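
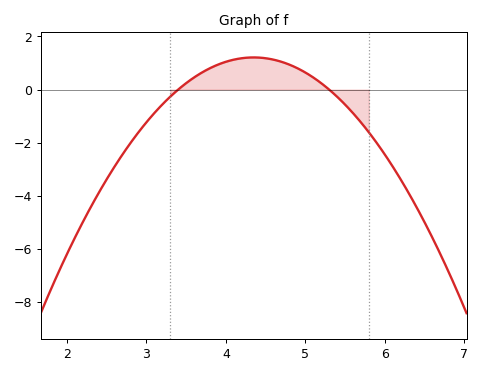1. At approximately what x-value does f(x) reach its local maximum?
4.3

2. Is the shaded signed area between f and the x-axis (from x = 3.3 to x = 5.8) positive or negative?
positive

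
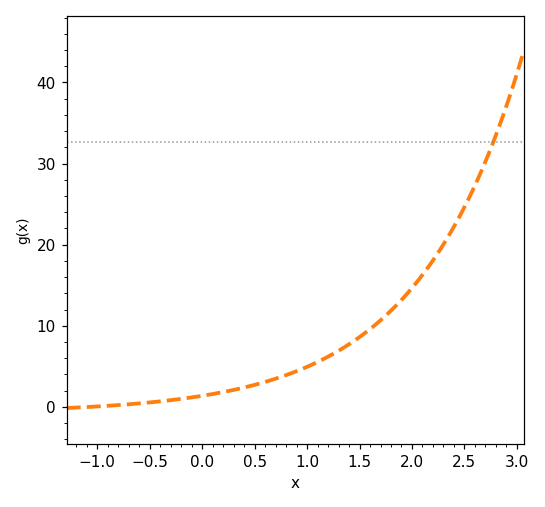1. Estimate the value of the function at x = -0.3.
0.821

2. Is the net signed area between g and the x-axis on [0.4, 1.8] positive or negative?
positive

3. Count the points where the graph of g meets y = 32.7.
1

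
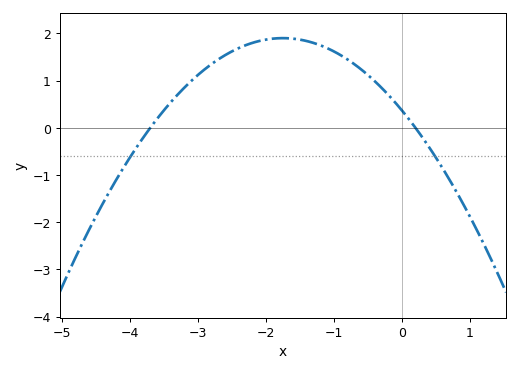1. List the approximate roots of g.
-3.7, 0.2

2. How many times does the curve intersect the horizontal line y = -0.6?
2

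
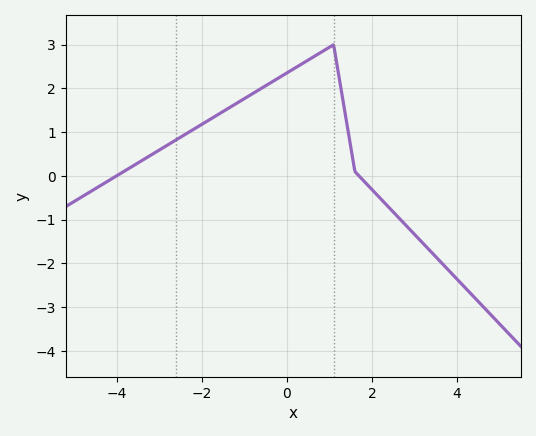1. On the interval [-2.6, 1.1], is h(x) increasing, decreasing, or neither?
increasing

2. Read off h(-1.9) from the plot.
1.2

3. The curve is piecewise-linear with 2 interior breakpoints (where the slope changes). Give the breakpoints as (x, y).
(1.1, 3); (1.6, 0.1)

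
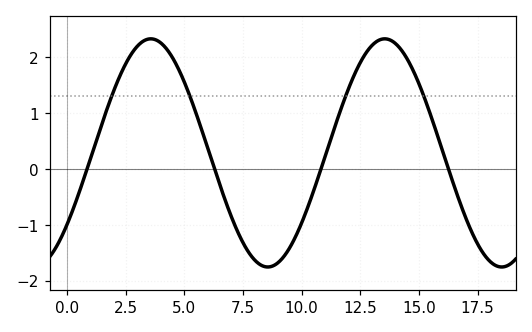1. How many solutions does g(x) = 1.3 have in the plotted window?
4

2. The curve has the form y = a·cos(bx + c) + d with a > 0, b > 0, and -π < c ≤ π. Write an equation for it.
y = 2.04cos(0.63x - 2.25) + 0.29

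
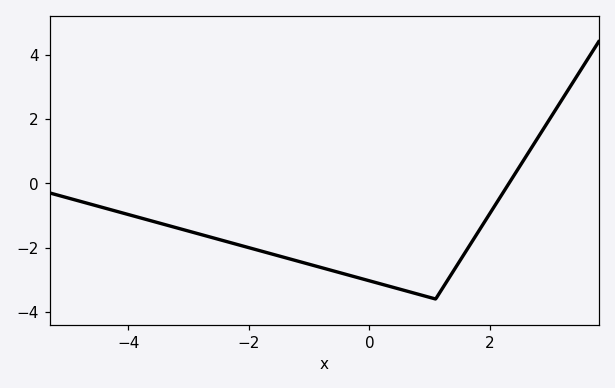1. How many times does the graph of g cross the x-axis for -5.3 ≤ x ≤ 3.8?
1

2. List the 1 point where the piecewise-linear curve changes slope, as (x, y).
(1.1, -3.6)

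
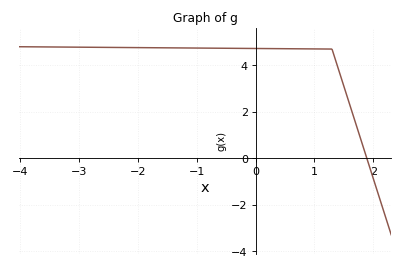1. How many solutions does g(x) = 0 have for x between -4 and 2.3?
1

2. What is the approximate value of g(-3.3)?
4.8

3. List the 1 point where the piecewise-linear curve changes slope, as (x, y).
(1.3, 4.7)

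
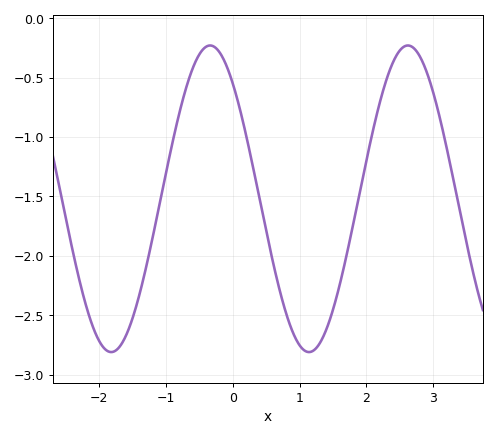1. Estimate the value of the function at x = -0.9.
-1.04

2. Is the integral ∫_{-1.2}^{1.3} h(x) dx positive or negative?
negative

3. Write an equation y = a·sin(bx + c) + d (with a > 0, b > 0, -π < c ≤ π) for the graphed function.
y = 1.29sin(2.12x + 2.29) - 1.52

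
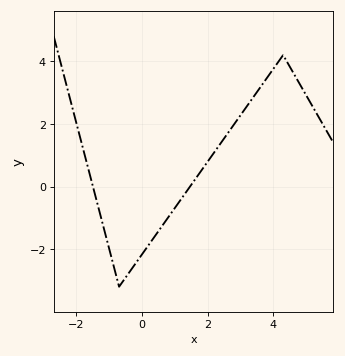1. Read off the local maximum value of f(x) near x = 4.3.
4.2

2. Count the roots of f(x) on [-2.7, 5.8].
2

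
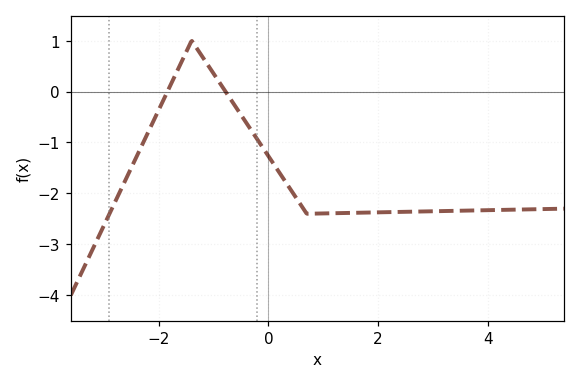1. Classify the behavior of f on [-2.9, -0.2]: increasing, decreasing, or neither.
neither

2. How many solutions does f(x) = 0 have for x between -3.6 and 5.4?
2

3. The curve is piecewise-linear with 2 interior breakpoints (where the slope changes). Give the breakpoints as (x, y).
(-1.4, 1); (0.7, -2.4)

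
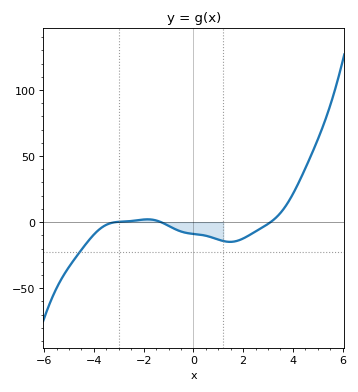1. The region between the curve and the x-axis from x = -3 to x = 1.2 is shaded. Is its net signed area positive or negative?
negative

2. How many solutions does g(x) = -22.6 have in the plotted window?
1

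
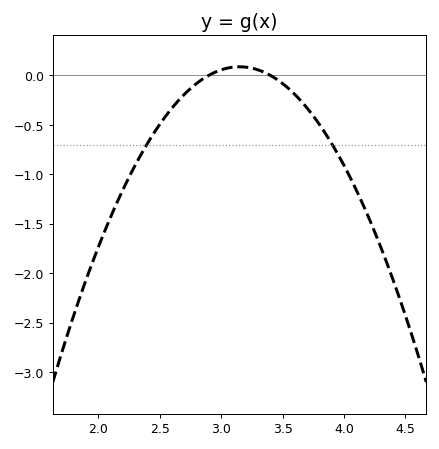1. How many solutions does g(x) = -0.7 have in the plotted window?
2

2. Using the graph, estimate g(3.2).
0.1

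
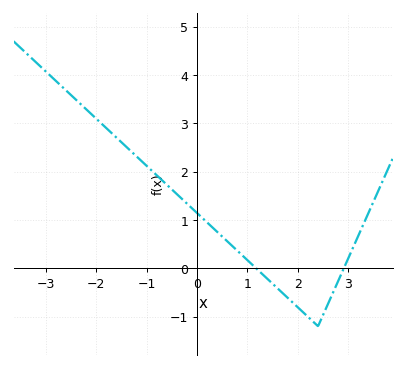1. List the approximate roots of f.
1.17, 2.91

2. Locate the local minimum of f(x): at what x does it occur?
2.4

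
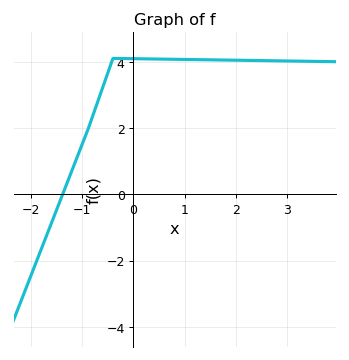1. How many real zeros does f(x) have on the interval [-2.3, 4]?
1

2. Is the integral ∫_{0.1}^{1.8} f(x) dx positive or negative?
positive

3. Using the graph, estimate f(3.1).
4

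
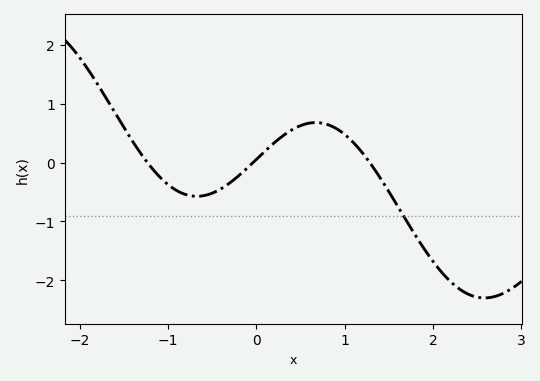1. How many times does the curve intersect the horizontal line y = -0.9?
1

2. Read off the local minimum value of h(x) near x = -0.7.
-0.6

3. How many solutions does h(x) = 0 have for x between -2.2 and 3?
3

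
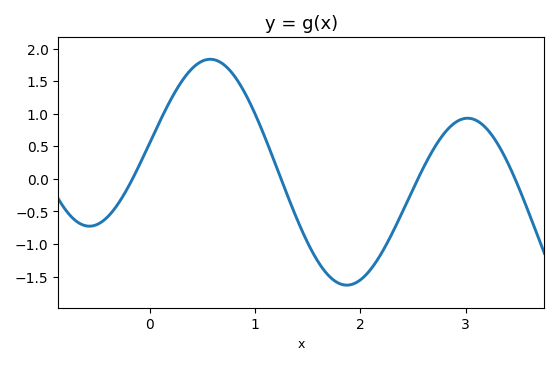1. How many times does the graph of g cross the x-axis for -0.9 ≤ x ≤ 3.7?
4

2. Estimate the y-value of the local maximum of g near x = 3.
0.931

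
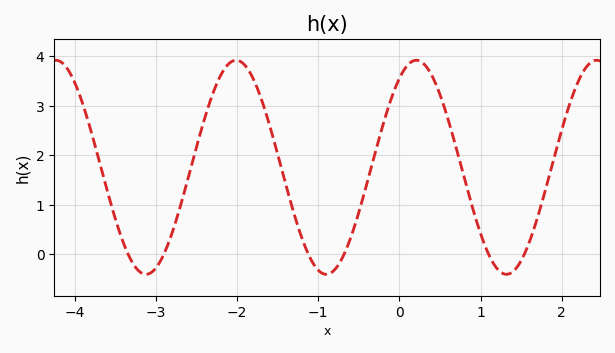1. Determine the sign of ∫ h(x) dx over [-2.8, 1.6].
positive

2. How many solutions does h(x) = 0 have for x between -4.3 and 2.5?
6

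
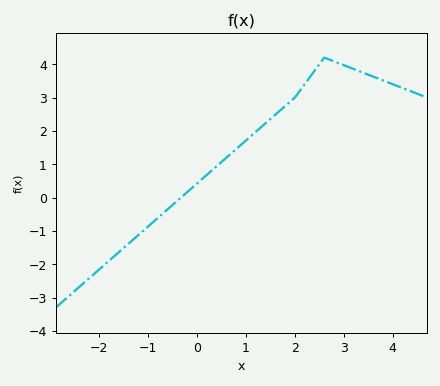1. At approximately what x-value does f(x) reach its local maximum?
2.6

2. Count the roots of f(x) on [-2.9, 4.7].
1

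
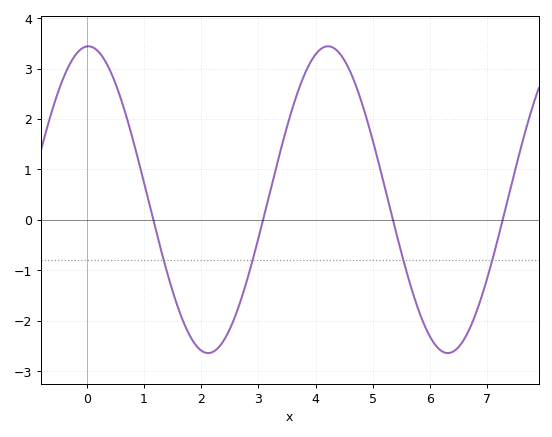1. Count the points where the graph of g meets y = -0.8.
4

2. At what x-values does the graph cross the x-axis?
1.16, 3.08, 5.35, 7.27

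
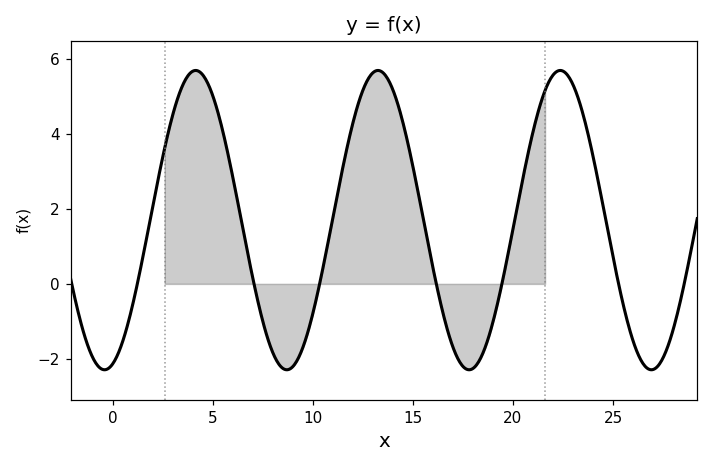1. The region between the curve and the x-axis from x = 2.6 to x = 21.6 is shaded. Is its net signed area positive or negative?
positive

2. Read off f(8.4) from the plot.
-2.2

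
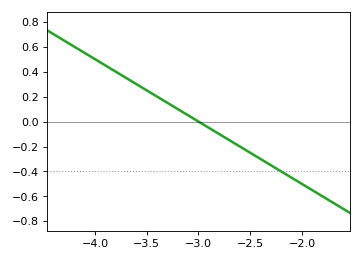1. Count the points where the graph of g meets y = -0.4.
1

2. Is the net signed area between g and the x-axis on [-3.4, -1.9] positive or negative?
negative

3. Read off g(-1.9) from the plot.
-0.56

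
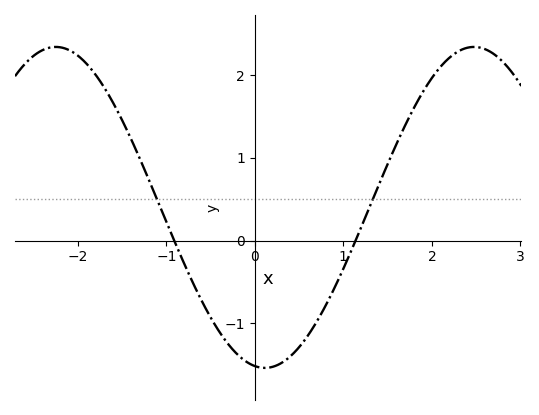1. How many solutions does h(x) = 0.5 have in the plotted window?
2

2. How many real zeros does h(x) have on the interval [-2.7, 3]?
2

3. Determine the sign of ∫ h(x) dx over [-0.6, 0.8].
negative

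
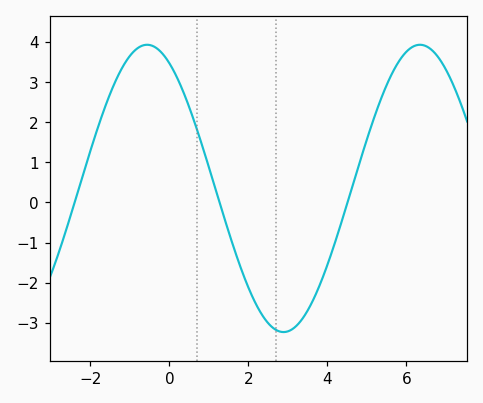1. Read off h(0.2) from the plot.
3.1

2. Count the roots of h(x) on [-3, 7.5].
3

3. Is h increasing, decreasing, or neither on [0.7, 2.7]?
decreasing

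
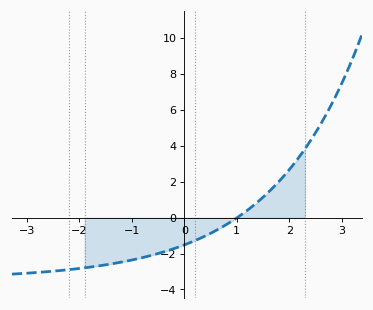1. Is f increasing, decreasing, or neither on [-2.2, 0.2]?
increasing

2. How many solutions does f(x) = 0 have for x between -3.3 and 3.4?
1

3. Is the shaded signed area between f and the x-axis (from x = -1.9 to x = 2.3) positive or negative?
negative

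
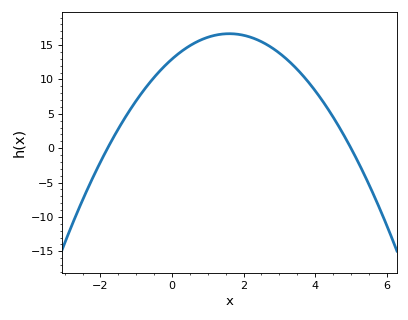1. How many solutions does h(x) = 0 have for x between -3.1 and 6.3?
2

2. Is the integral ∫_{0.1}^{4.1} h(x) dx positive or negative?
positive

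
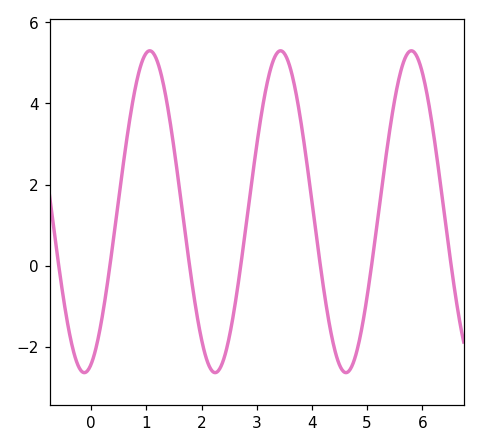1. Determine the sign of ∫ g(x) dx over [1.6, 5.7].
positive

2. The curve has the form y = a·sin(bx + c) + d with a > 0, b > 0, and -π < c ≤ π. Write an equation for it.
y = 3.97sin(2.65x - 1.24) + 1.33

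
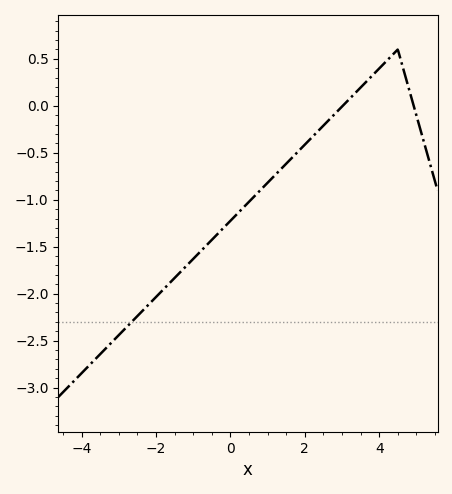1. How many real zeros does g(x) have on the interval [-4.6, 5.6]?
2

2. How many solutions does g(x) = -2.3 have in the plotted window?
1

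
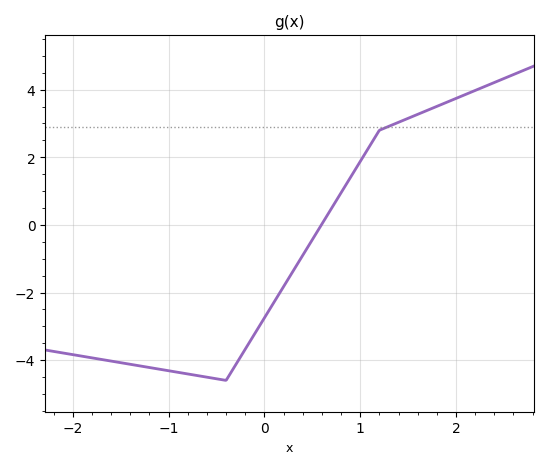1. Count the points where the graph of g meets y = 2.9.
1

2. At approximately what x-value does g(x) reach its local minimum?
-0.4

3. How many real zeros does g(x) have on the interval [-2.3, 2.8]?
1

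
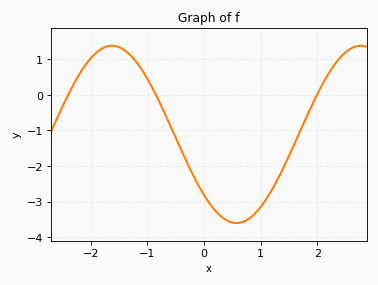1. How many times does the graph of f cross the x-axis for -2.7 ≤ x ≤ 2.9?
3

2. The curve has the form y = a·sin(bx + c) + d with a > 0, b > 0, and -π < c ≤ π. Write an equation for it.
y = 2.49sin(1.43x - 2.39) - 1.11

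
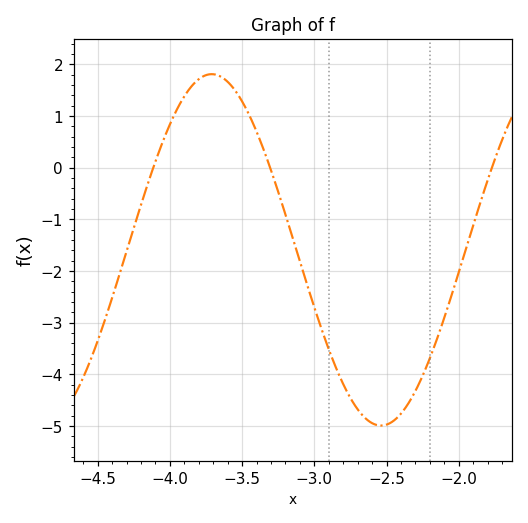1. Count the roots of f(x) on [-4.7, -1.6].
3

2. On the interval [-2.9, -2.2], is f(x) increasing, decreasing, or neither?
neither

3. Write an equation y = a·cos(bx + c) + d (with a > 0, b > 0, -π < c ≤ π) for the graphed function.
y = 3.4cos(2.68x - 2.62) - 1.59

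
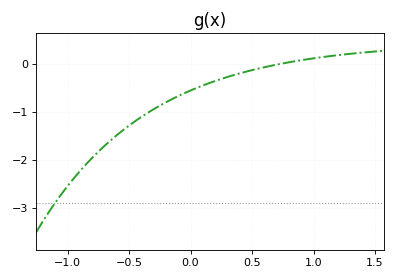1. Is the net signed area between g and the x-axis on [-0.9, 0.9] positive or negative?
negative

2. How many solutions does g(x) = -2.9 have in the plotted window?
1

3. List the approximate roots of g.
0.722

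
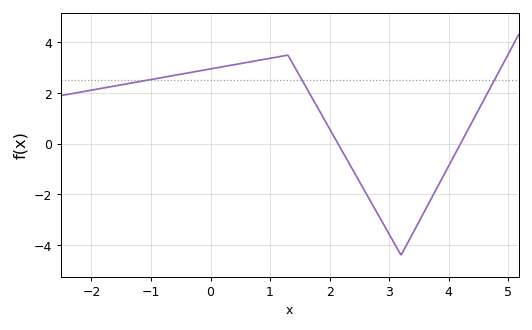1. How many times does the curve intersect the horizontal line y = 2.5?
3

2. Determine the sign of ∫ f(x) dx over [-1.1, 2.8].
positive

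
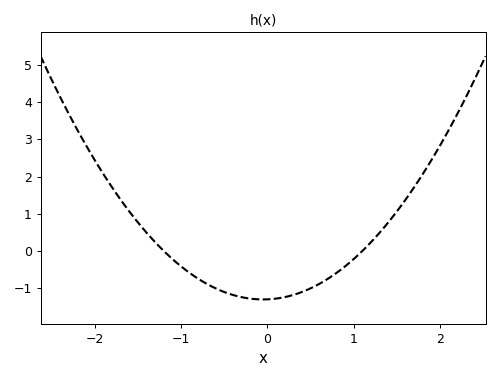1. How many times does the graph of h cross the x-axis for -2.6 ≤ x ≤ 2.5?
2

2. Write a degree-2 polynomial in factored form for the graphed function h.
y = 0.98(x + 1.2)(x - 1.1)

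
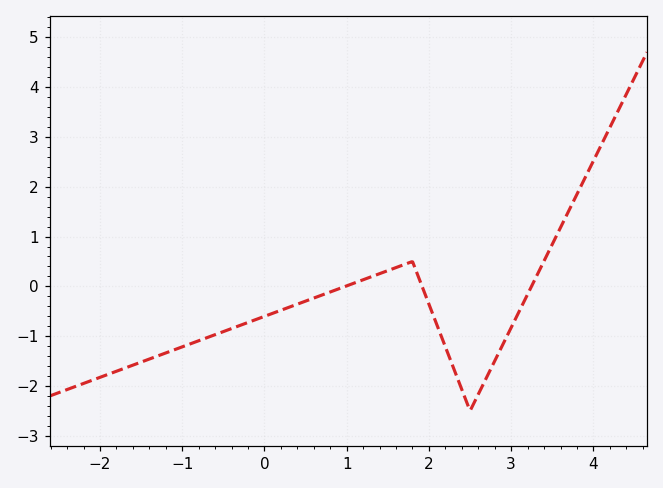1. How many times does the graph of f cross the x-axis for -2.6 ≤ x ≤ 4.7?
3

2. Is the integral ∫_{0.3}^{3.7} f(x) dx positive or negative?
negative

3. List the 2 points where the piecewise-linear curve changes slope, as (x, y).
(1.8, 0.5); (2.5, -2.5)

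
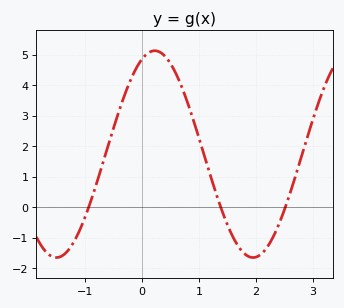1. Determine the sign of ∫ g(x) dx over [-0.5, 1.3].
positive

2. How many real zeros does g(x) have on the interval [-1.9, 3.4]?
3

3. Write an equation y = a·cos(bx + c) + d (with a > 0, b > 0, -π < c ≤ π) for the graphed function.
y = 3.39cos(1.8x - 0.41) + 1.74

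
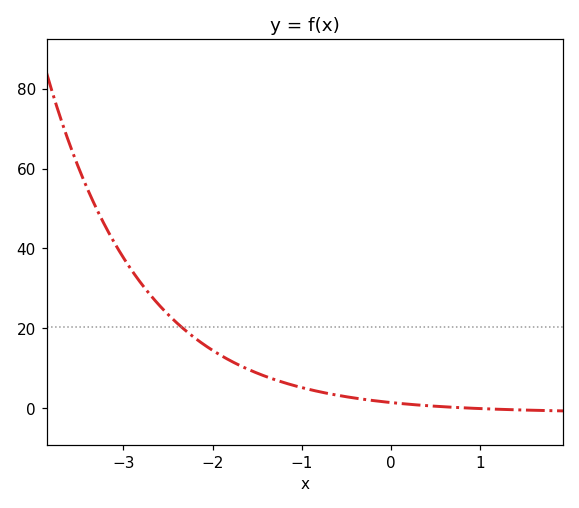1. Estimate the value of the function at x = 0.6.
0.296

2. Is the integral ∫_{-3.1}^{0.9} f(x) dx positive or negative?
positive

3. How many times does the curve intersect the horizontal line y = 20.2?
1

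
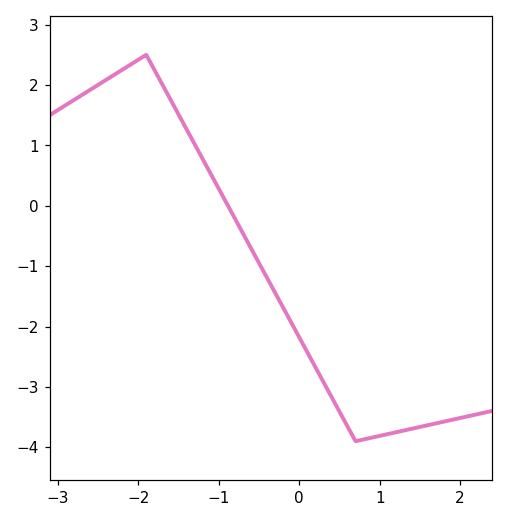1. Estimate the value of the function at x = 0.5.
-3.41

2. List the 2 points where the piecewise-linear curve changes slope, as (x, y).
(-1.9, 2.5); (0.7, -3.9)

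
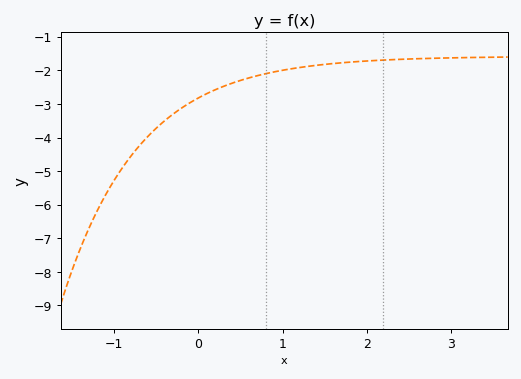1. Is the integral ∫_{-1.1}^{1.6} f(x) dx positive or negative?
negative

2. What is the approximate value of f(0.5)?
-2.3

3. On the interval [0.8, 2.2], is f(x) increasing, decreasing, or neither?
increasing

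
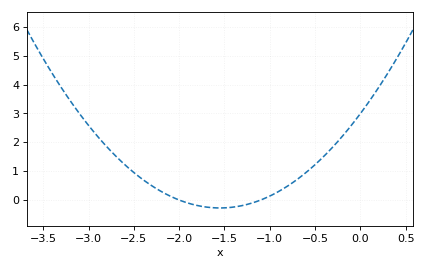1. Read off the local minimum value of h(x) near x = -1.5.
-0.3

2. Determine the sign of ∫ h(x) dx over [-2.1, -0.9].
negative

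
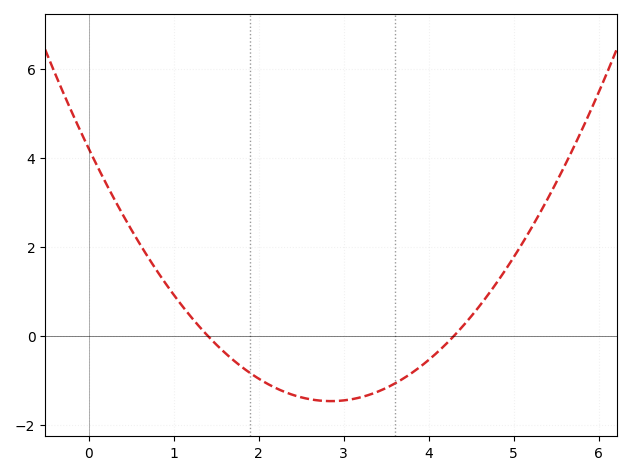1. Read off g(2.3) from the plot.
-1.26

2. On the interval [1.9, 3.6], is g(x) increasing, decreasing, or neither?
neither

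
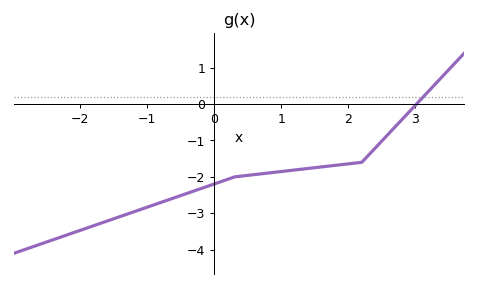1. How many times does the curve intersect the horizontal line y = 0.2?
1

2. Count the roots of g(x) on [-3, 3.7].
1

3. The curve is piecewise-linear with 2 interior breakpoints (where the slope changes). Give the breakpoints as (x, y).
(0.3, -2); (2.2, -1.6)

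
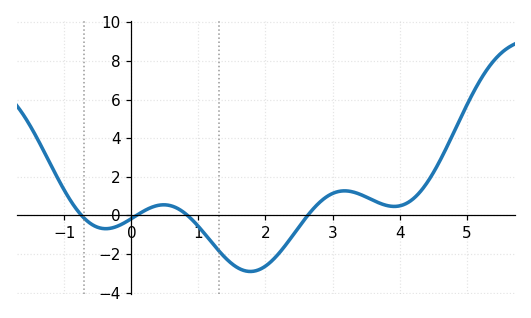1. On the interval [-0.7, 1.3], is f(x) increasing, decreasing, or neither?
neither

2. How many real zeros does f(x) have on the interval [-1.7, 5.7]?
4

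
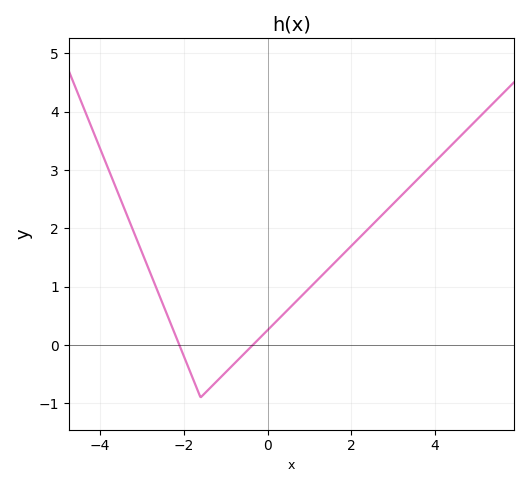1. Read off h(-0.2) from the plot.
0.1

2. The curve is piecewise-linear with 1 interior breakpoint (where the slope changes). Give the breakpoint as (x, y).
(-1.6, -0.9)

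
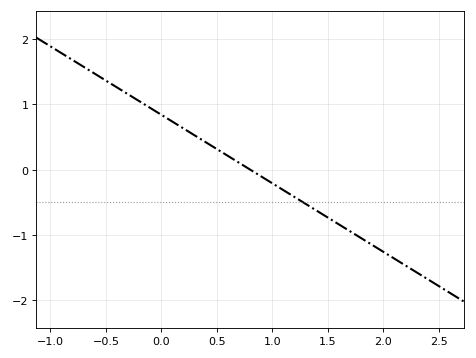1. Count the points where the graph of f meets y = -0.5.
1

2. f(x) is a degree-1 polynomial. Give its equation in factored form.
y = -1.05(x - 0.8)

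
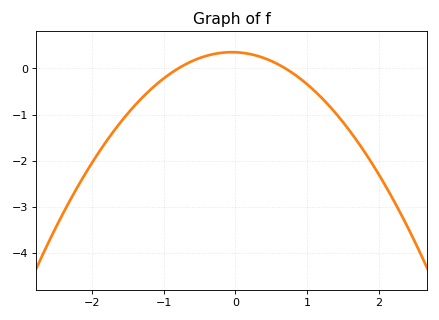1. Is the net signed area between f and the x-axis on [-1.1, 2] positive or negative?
negative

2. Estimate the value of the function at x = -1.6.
-1.16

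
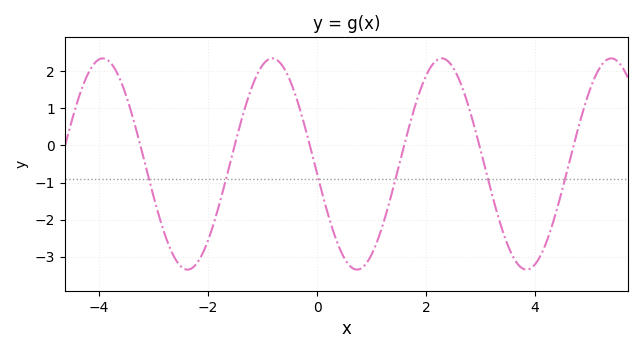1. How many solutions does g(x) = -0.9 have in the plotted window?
6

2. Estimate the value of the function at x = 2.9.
0.4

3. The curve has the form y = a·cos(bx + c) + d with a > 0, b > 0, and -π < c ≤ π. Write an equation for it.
y = 2.85cos(2x + 1.7) - 0.5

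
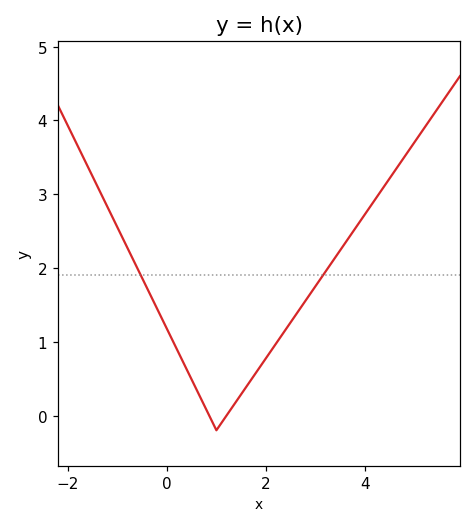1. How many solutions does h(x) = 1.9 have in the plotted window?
2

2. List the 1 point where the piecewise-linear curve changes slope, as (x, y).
(1, -0.2)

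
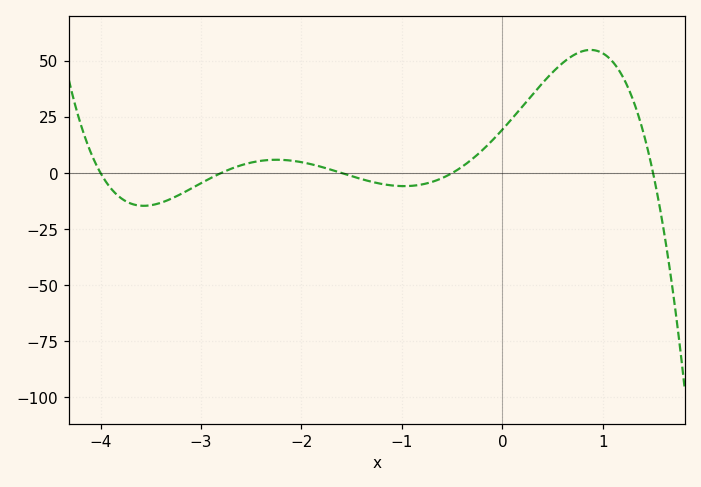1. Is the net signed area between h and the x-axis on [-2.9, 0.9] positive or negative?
positive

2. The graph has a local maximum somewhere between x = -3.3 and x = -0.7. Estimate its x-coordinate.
-2.2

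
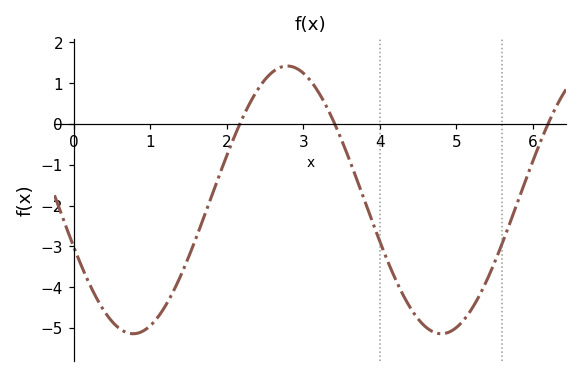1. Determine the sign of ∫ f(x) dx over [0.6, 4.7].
negative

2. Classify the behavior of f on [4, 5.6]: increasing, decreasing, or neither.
neither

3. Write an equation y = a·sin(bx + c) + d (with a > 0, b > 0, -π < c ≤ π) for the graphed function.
y = 3.28sin(1.6x - 2.8) - 1.86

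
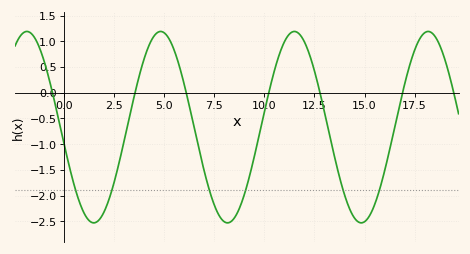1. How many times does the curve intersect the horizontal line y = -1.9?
6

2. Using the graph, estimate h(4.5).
1.1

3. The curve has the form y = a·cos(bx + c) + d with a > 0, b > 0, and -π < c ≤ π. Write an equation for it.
y = 1.86cos(0.94x + 1.8) - 0.67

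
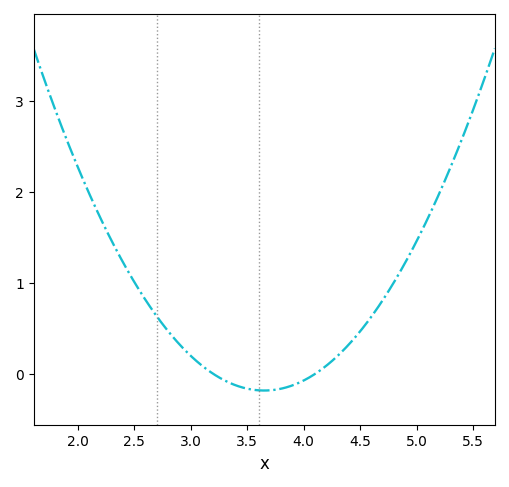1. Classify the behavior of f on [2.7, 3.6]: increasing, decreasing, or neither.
decreasing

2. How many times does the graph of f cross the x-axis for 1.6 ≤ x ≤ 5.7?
2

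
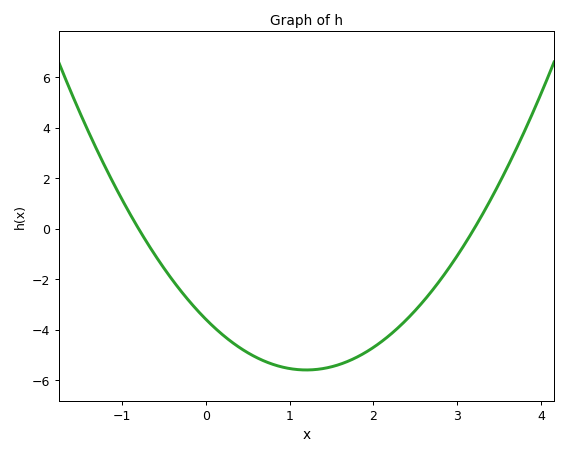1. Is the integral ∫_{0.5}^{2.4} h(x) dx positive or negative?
negative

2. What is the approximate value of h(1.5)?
-5.4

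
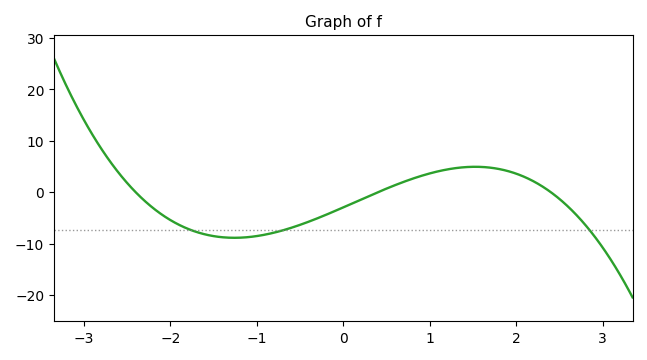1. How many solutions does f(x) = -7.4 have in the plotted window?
3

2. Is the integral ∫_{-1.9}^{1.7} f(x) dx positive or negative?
negative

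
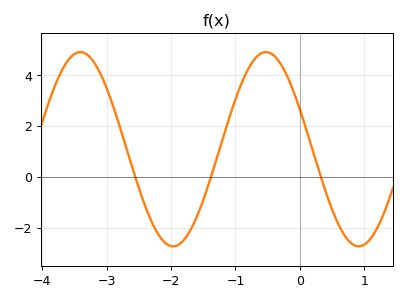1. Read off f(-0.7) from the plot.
4.65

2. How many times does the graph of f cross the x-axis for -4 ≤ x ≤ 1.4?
3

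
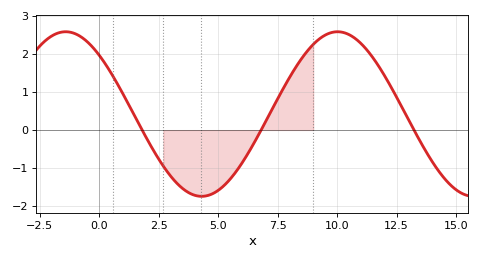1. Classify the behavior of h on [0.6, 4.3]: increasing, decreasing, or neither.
decreasing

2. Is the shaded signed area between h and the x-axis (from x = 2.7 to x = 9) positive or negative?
negative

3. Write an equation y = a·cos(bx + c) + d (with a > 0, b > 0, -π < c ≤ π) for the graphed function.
y = 2.16cos(0.55x + 0.77) + 0.42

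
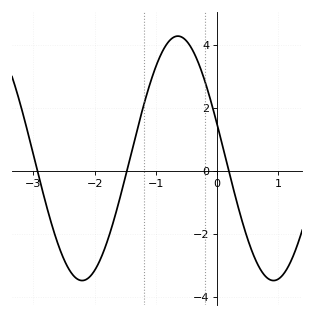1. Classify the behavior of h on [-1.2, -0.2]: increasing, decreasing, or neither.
neither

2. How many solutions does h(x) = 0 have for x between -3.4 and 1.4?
3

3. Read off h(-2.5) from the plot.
-2.83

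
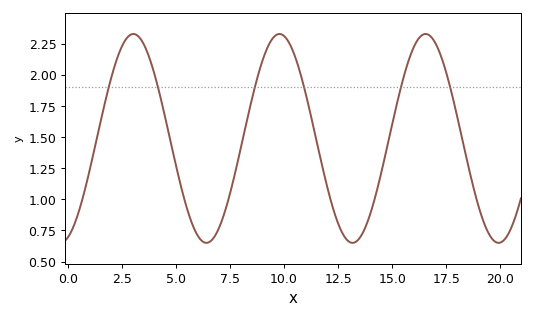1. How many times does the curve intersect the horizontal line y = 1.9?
6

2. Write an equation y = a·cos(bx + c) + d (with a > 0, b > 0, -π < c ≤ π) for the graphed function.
y = 0.84cos(0.93x - 2.82) + 1.49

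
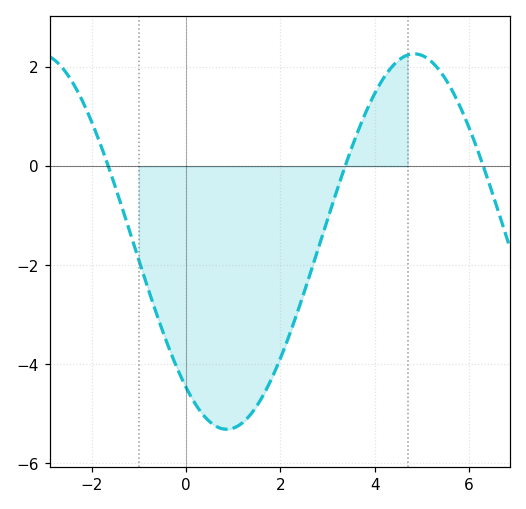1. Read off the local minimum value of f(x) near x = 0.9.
-5.31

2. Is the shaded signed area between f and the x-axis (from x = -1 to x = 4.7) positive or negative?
negative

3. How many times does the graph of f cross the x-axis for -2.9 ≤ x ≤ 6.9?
3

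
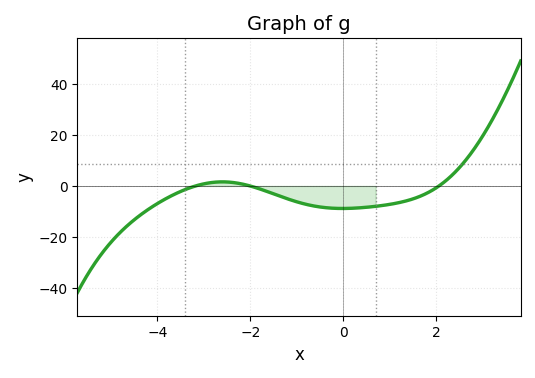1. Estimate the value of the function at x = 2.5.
8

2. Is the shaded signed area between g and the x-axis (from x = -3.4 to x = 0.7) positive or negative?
negative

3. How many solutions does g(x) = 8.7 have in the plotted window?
1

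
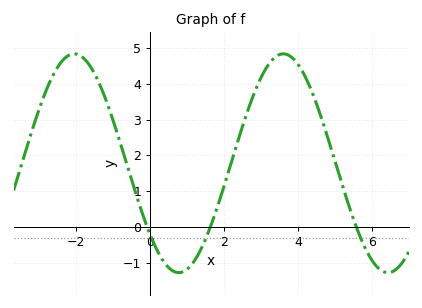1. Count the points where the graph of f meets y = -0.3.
3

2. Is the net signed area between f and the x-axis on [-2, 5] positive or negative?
positive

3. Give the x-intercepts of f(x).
-0.081, 1.63, 5.58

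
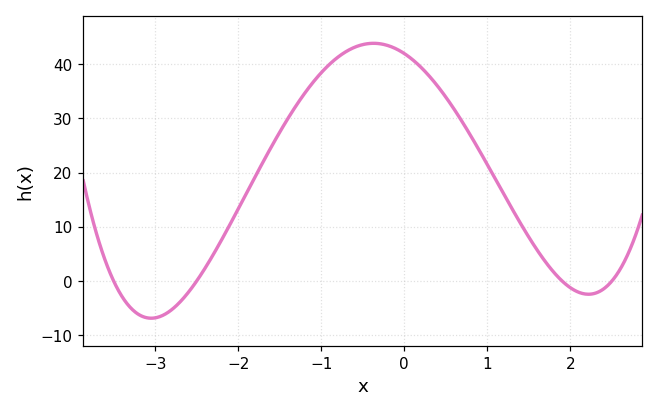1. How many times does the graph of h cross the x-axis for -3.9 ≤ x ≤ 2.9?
4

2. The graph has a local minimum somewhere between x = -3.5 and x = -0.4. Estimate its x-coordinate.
-3.05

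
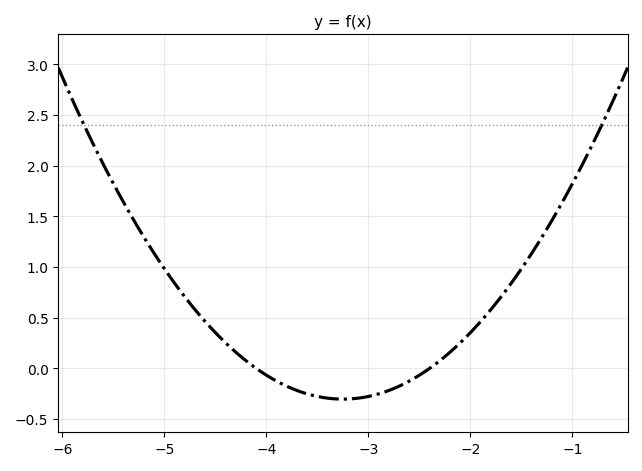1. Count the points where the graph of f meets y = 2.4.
2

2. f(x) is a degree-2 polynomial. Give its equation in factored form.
y = 0.42(x + 4.1)(x + 2.4)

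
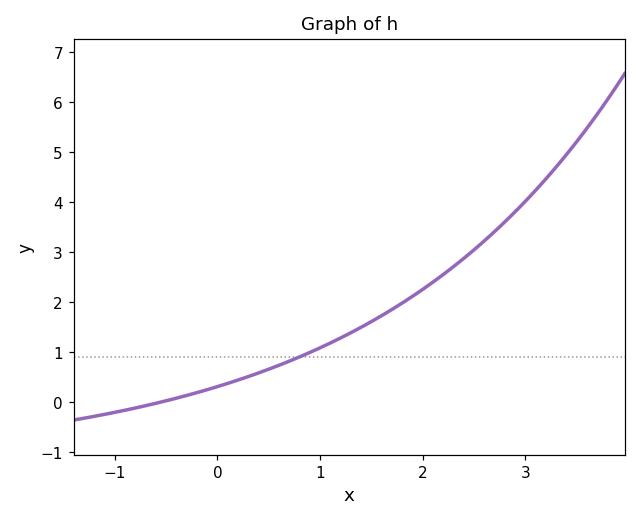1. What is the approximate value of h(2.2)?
2.55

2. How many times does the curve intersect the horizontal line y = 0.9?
1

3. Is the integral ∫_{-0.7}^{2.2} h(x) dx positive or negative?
positive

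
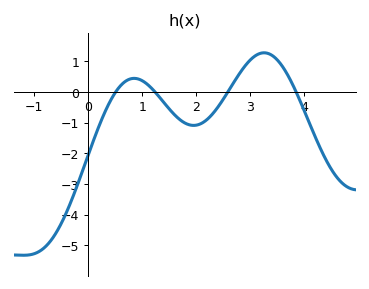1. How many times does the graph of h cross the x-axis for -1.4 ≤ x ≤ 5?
4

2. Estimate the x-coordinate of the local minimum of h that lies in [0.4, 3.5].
1.95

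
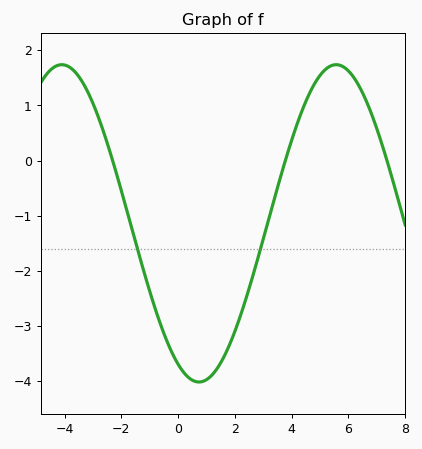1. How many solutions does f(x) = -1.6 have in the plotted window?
2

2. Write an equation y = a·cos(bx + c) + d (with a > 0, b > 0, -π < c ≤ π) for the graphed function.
y = 2.88cos(0.65x + 2.7) - 1.14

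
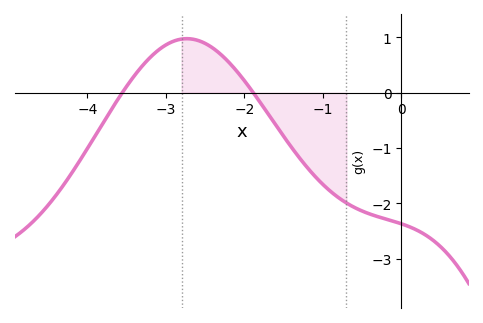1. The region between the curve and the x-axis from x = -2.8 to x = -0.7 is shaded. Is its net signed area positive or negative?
negative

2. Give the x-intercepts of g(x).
-3.55, -1.89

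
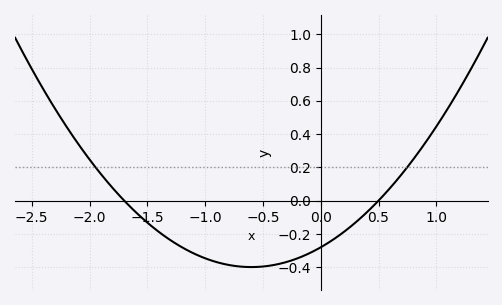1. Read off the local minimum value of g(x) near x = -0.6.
-0.4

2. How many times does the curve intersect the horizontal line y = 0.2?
2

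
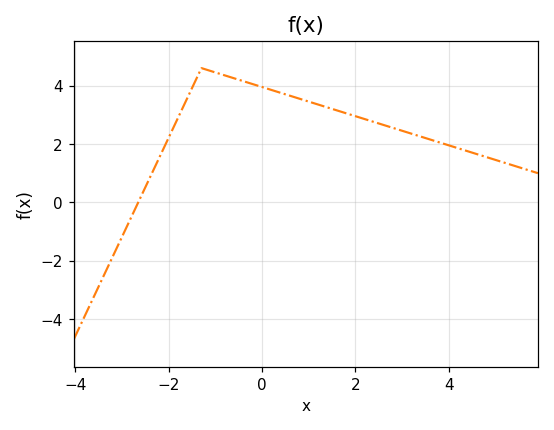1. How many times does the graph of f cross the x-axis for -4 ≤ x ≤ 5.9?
1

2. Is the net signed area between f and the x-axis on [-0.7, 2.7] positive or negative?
positive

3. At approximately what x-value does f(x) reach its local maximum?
-1.3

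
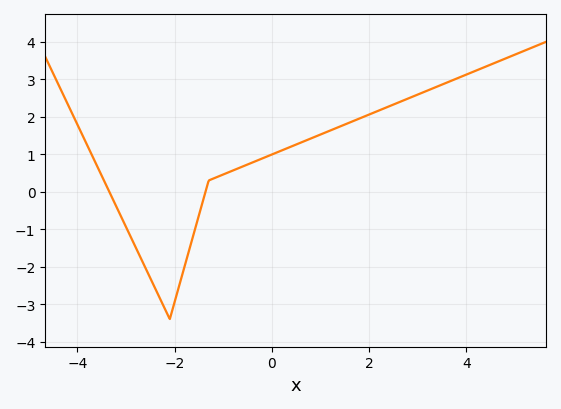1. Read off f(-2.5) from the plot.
-2.31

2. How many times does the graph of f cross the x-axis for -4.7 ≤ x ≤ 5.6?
2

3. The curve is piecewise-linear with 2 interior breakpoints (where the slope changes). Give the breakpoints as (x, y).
(-2.1, -3.4); (-1.3, 0.3)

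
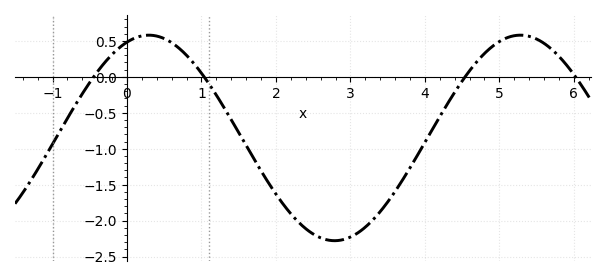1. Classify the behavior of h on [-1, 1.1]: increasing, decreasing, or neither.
neither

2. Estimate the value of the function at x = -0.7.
-0.403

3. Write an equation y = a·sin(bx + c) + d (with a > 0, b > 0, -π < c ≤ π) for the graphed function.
y = 1.43sin(1.26x + 1.2) - 0.85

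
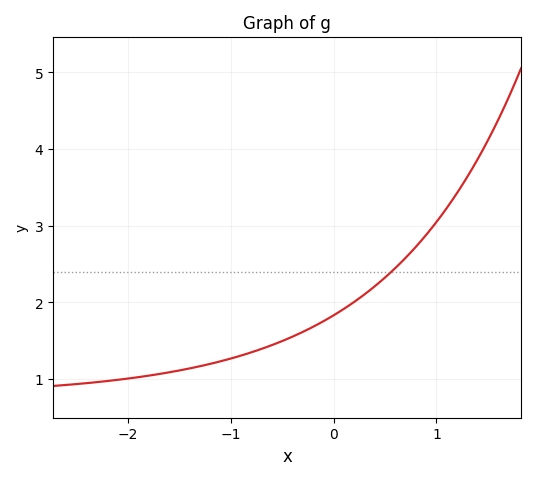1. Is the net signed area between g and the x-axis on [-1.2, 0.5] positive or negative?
positive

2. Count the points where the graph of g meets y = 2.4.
1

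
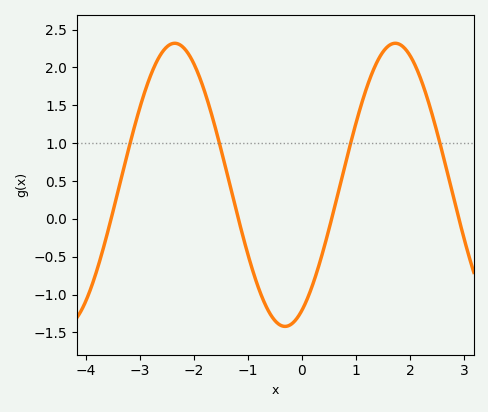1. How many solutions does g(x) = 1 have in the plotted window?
4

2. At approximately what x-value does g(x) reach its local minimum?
-0.31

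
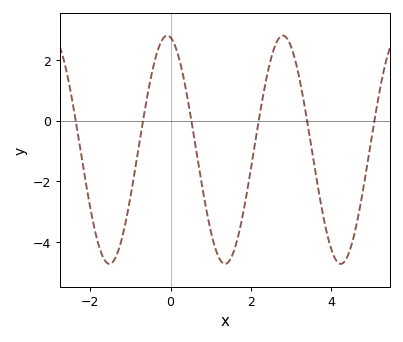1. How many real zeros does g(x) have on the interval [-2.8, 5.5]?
6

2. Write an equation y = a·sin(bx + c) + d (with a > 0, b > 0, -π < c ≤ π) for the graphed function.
y = 3.77sin(2.18x + 1.75) - 0.96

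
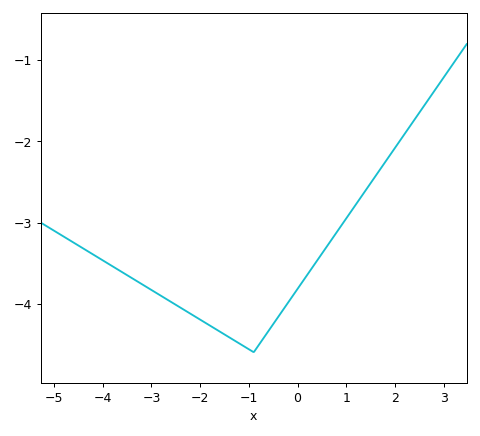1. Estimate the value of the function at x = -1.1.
-4.5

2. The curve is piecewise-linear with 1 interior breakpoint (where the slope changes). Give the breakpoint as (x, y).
(-0.9, -4.6)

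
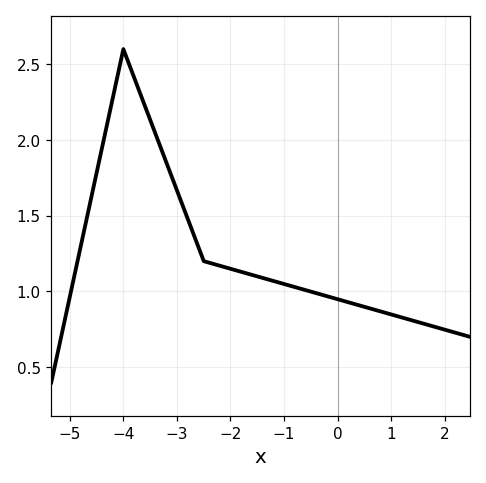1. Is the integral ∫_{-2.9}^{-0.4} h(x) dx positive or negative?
positive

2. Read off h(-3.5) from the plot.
2.13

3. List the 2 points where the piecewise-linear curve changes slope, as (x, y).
(-4, 2.6); (-2.5, 1.2)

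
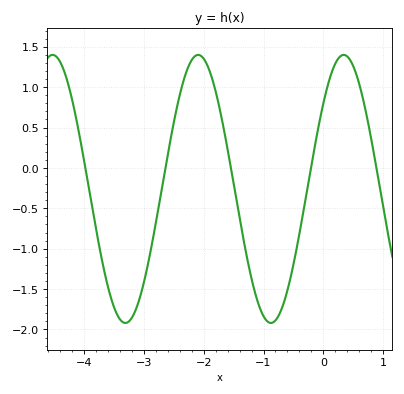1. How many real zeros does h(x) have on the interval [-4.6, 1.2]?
5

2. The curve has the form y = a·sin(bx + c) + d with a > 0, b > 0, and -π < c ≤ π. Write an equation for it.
y = 1.66sin(2.6x + 0.69) - 0.26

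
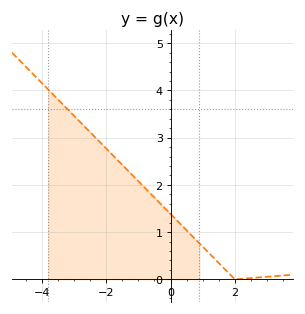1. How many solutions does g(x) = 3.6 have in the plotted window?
1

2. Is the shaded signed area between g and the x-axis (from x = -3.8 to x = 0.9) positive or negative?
positive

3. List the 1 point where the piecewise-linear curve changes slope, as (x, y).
(2, 0)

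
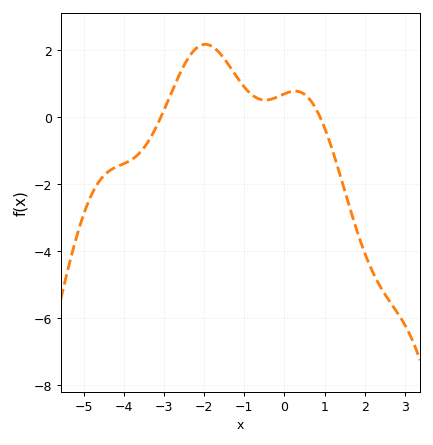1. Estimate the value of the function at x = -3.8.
-1.2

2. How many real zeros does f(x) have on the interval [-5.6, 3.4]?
2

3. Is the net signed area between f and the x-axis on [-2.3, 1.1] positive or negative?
positive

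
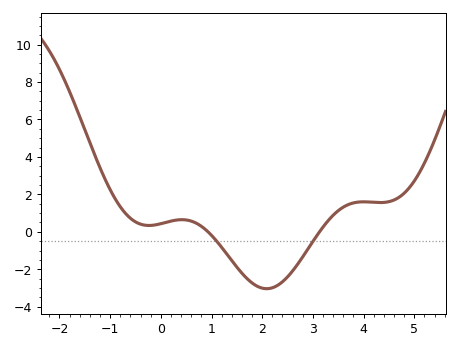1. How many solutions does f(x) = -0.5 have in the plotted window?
2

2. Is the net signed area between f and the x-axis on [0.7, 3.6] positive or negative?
negative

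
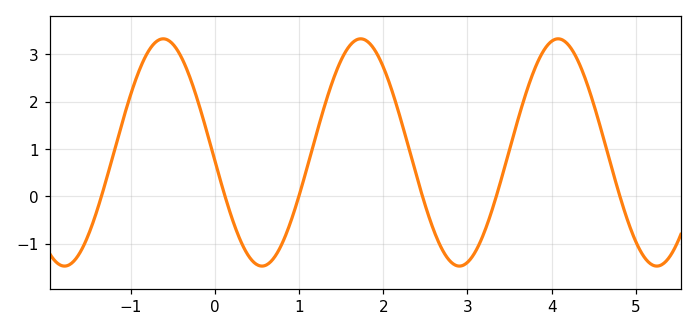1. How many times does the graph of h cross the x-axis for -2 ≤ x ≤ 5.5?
6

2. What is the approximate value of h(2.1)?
2.26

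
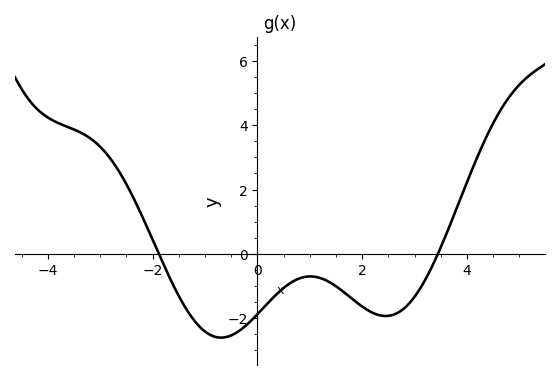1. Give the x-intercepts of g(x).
-1.8, 3.4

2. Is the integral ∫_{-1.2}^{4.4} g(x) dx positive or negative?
negative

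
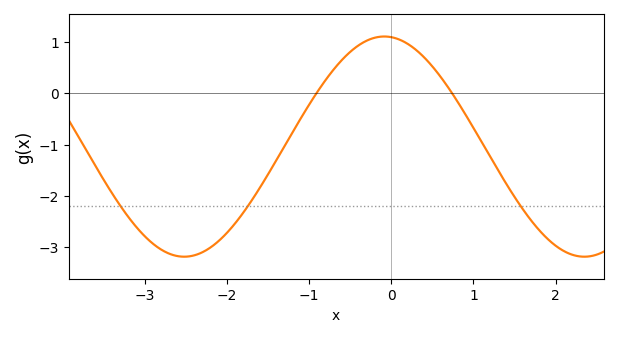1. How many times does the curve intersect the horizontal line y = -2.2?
3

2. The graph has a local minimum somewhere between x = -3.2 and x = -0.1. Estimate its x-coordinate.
-2.52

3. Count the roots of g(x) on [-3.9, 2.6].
2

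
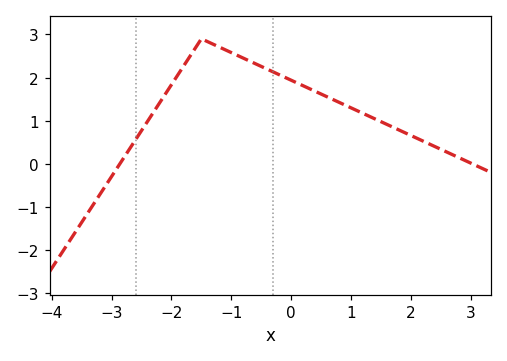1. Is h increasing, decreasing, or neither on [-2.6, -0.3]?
neither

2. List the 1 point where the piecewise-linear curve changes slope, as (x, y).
(-1.5, 2.9)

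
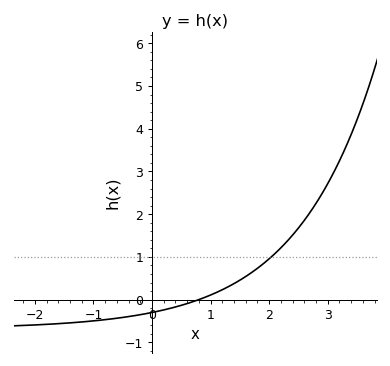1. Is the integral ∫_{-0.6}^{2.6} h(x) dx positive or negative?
positive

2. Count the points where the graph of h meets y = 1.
1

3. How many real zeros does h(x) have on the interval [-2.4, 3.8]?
1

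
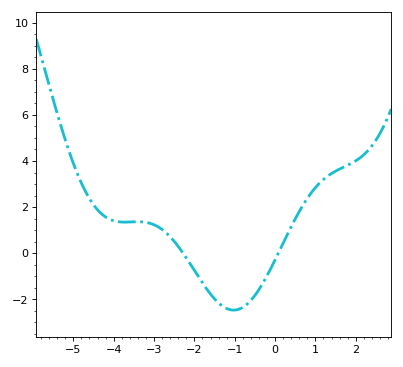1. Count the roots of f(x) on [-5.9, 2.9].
2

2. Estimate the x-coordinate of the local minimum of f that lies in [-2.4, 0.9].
-1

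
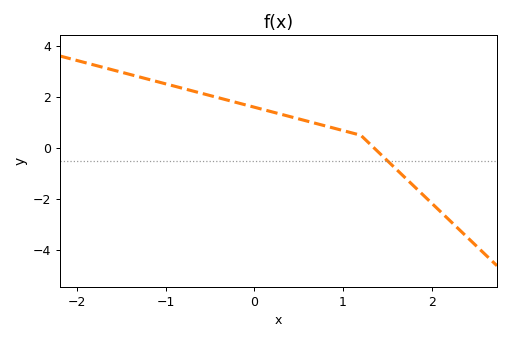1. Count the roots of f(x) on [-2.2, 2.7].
1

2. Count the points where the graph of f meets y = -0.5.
1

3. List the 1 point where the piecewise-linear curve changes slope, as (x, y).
(1.2, 0.5)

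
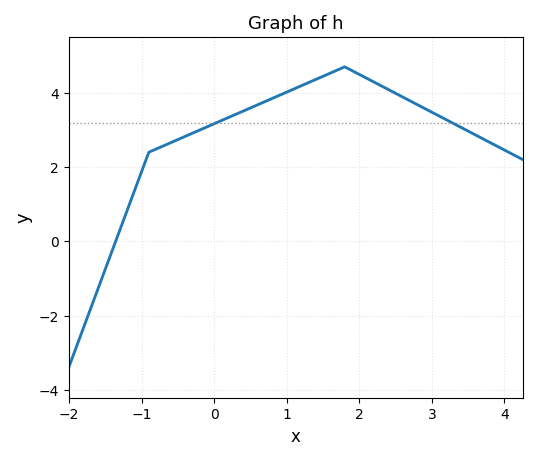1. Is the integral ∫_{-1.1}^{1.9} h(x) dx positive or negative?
positive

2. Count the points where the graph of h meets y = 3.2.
2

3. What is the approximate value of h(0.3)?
3.4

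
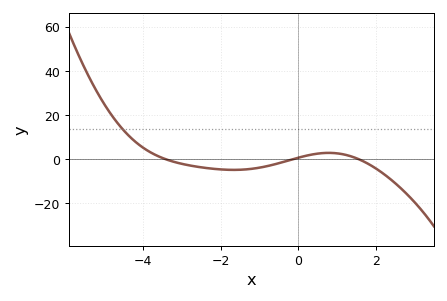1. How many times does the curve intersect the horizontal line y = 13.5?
1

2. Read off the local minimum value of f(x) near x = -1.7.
-4.99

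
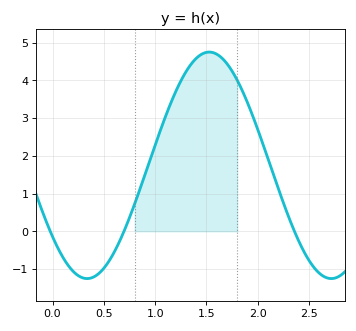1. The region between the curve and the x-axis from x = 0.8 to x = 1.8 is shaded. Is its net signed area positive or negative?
positive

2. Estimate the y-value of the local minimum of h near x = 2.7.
-1.2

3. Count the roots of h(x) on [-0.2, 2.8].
3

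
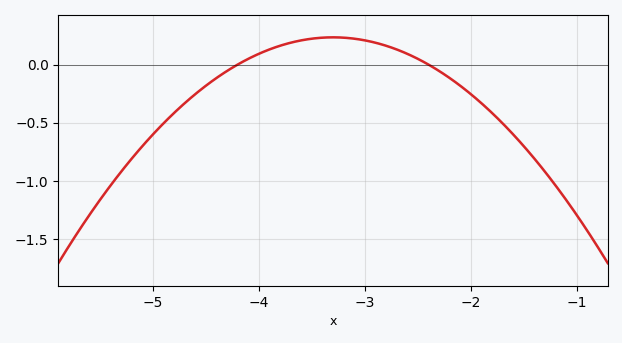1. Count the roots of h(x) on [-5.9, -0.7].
2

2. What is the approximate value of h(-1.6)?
-0.6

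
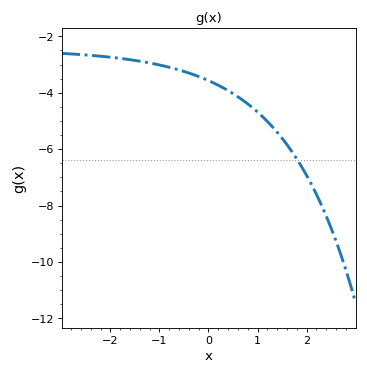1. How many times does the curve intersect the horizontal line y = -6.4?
1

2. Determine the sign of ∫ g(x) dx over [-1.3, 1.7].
negative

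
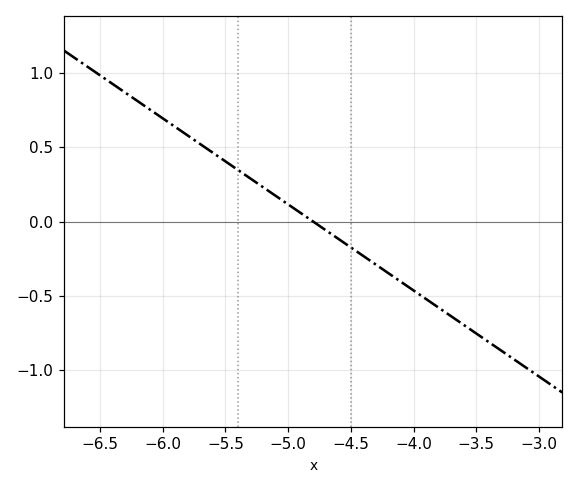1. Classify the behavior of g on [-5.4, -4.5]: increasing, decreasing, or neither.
decreasing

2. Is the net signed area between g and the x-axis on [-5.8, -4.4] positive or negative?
positive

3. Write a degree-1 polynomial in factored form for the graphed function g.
y = -0.58(x + 4.8)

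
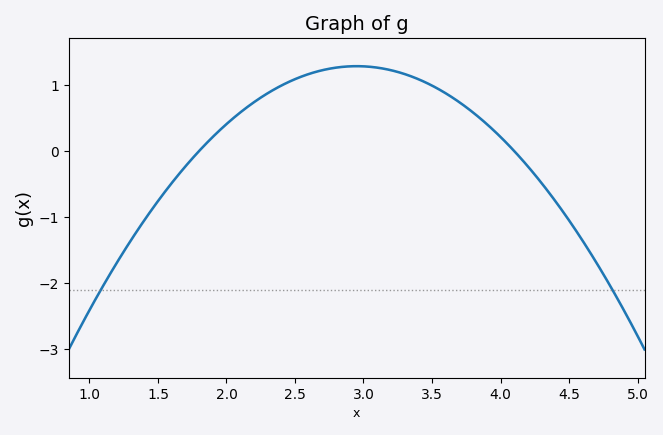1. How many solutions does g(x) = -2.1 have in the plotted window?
2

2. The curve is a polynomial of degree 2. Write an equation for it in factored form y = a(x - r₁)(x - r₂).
y = -0.97(x - 1.8)(x - 4.1)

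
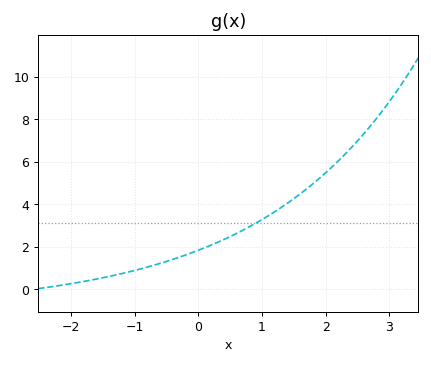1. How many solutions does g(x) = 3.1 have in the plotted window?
1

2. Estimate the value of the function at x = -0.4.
1.4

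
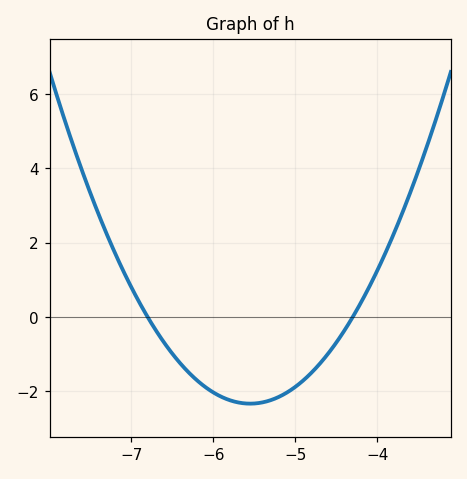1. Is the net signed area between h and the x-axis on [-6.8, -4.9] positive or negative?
negative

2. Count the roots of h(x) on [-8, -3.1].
2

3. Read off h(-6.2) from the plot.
-1.7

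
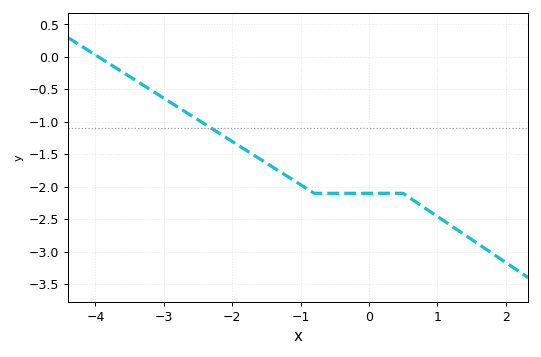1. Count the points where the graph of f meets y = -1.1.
1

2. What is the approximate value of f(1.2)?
-2.6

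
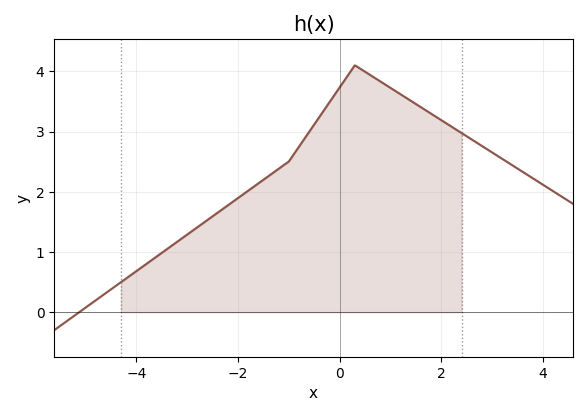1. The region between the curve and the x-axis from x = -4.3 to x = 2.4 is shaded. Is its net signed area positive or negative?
positive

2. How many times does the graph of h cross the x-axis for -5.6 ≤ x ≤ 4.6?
1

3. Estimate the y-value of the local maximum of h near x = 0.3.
4.1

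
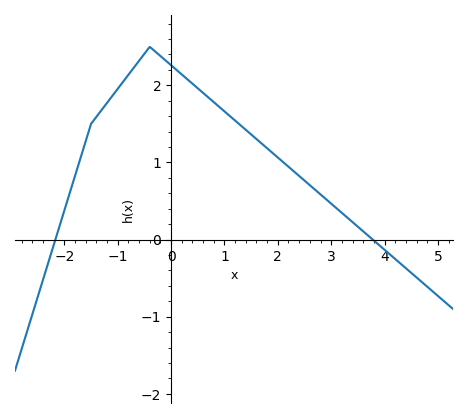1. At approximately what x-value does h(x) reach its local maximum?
-0.4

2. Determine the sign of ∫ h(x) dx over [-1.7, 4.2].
positive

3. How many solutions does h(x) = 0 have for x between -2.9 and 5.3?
2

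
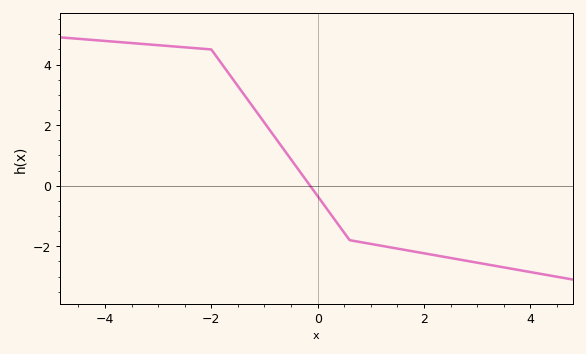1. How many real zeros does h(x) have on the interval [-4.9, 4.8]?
1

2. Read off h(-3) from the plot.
4.6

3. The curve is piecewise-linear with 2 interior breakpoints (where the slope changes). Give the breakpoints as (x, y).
(-2, 4.5); (0.6, -1.8)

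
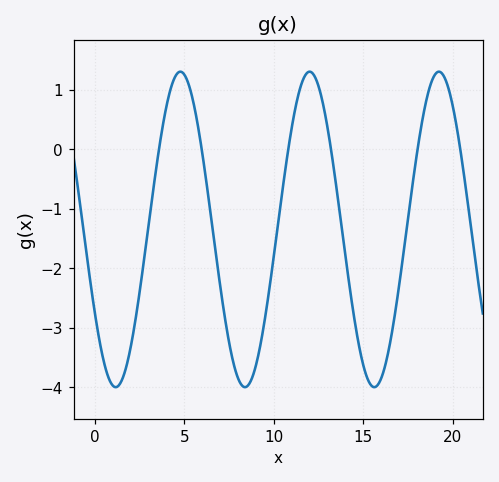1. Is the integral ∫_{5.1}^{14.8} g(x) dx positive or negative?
negative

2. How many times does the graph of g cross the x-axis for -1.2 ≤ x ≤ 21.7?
6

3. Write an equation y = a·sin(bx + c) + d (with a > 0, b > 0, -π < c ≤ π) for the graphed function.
y = 2.65sin(0.87x - 2.58) - 1.35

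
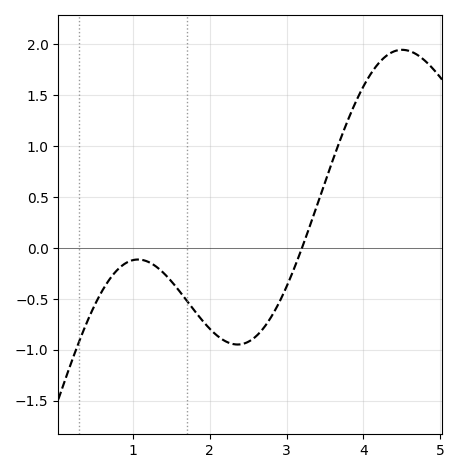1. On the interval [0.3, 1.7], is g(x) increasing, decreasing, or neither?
neither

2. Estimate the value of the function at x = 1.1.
-0.1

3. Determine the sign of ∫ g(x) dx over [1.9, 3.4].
negative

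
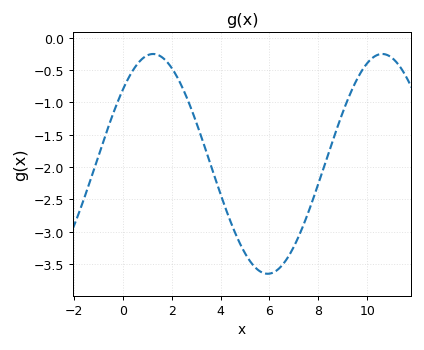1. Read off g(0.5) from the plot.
-0.455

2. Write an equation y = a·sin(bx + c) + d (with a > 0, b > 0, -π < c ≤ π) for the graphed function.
y = 1.7sin(0.67x + 0.74) - 1.95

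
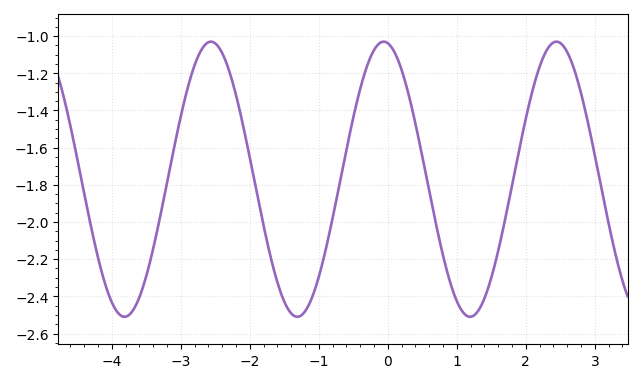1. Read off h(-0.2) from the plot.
-1.08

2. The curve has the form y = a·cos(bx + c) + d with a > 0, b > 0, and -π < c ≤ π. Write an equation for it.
y = 0.74cos(2.5x + 0.15) - 1.77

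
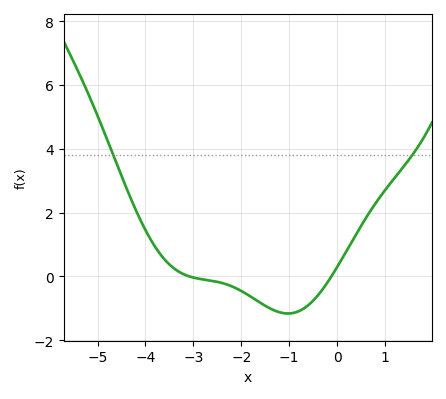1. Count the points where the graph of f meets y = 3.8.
2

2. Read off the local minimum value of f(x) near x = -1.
-1.16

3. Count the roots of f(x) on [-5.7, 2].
2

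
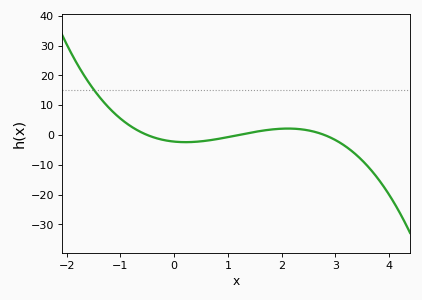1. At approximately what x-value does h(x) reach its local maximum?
2.12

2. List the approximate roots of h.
-0.5, 1.2, 2.8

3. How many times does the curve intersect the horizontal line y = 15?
1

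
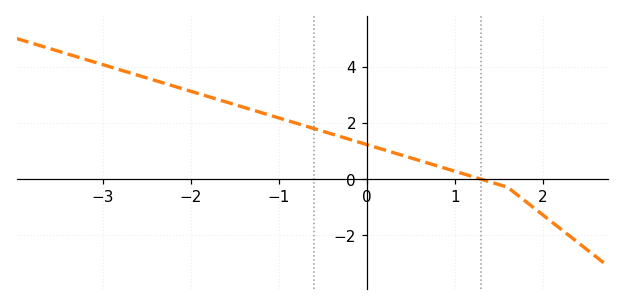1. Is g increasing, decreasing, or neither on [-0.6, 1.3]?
decreasing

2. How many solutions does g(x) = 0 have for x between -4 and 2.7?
1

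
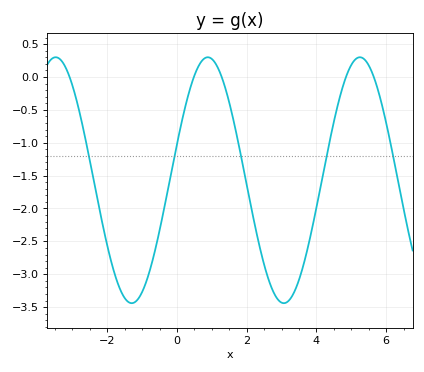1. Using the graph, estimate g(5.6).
0.05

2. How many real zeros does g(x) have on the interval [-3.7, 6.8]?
5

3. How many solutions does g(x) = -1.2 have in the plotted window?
5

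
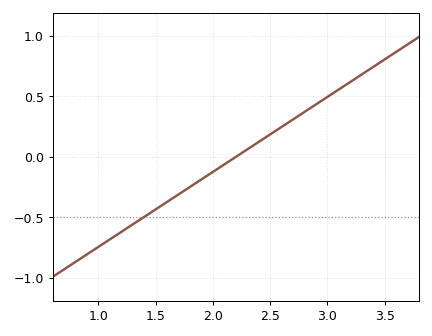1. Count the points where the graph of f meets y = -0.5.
1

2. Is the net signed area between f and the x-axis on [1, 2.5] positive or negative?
negative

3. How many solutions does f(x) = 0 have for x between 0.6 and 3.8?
1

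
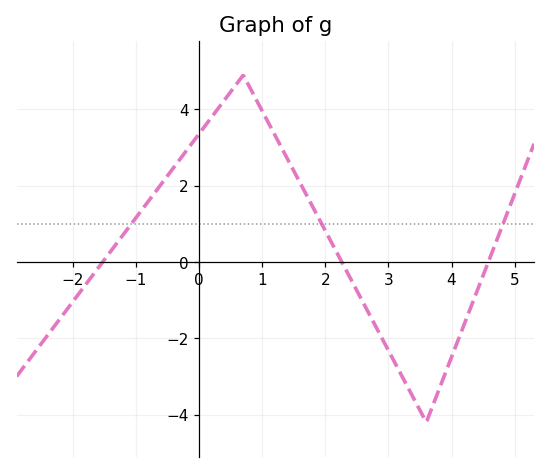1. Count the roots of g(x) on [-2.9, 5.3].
3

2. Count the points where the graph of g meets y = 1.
3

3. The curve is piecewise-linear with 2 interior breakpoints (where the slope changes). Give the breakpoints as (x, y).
(0.7, 4.9); (3.6, -4.2)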